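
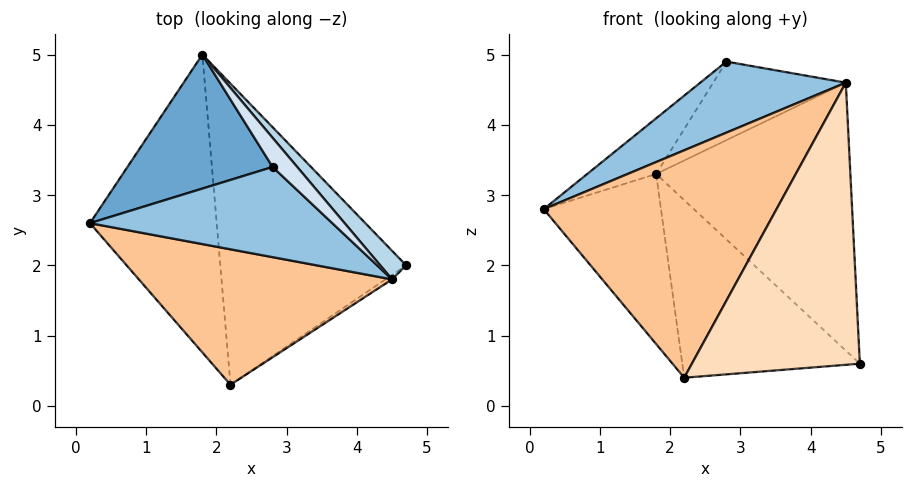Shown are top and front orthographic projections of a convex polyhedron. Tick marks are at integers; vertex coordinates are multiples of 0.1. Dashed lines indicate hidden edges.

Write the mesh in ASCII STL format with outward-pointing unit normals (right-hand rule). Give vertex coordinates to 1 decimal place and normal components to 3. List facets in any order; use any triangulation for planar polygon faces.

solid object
 facet normal -0.654 0.290 0.699
  outer loop
   vertex 2.8 3.4 4.9
   vertex 1.8 5.0 3.3
   vertex 0.2 2.6 2.8
  endloop
 endfacet
 facet normal -0.406 -0.566 0.718
  outer loop
   vertex 4.5 1.8 4.6
   vertex 2.8 3.4 4.9
   vertex 0.2 2.6 2.8
  endloop
 endfacet
 facet normal 0.748 0.660 0.070
  outer loop
   vertex 4.5 1.8 4.6
   vertex 4.7 2.0 0.6
   vertex 1.8 5.0 3.3
  endloop
 endfacet
 facet normal 0.686 0.682 0.253
  outer loop
   vertex 4.5 1.8 4.6
   vertex 1.8 5.0 3.3
   vertex 2.8 3.4 4.9
  endloop
 endfacet
 facet normal -0.427 0.448 -0.785
  outer loop
   vertex 2.2 0.3 0.4
   vertex 0.2 2.6 2.8
   vertex 1.8 5.0 3.3
  endloop
 endfacet
 facet normal -0.267 0.490 -0.830
  outer loop
   vertex 2.2 0.3 0.4
   vertex 1.8 5.0 3.3
   vertex 4.7 2.0 0.6
  endloop
 endfacet
 facet normal -0.350 -0.805 0.479
  outer loop
   vertex 2.2 0.3 0.4
   vertex 4.5 1.8 4.6
   vertex 0.2 2.6 2.8
  endloop
 endfacet
 facet normal 0.563 -0.826 -0.013
  outer loop
   vertex 2.2 0.3 0.4
   vertex 4.7 2.0 0.6
   vertex 4.5 1.8 4.6
  endloop
 endfacet
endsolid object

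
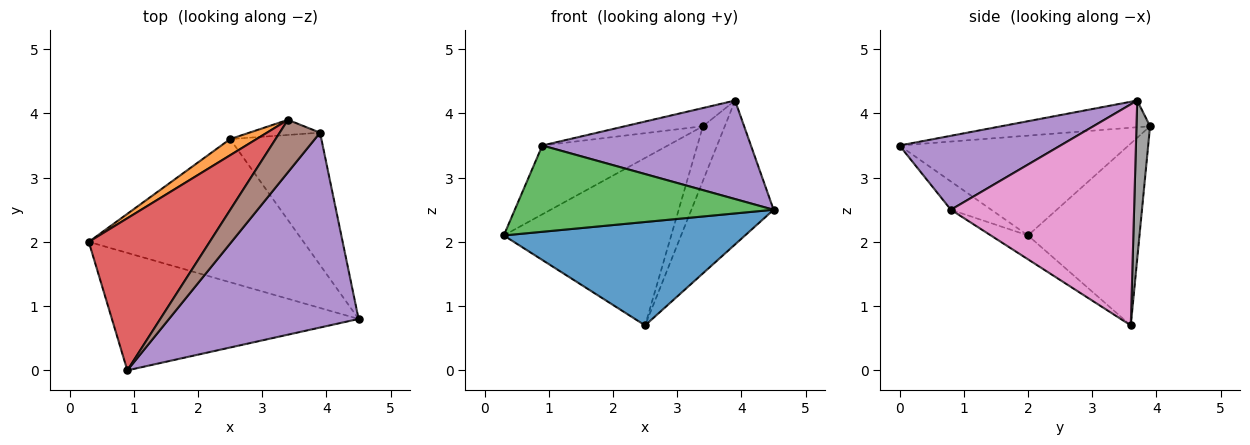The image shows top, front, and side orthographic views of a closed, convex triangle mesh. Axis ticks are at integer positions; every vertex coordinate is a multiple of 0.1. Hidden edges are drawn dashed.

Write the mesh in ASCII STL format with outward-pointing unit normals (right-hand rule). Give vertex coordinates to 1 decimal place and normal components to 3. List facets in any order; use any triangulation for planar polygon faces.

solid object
 facet normal -0.090 -0.583 -0.807
  outer loop
   vertex 2.5 3.6 0.7
   vertex 4.5 0.8 2.5
   vertex 0.3 2.0 2.1
  endloop
 endfacet
 facet normal -0.552 0.830 0.080
  outer loop
   vertex 2.5 3.6 0.7
   vertex 0.3 2.0 2.1
   vertex 3.4 3.9 3.8
  endloop
 endfacet
 facet normal -0.092 -0.589 -0.803
  outer loop
   vertex 0.9 0.0 3.5
   vertex 0.3 2.0 2.1
   vertex 4.5 0.8 2.5
  endloop
 endfacet
 facet normal -0.601 0.329 0.728
  outer loop
   vertex 0.9 0.0 3.5
   vertex 3.4 3.9 3.8
   vertex 0.3 2.0 2.1
  endloop
 endfacet
 facet normal 0.329 -0.426 0.843
  outer loop
   vertex 3.9 3.7 4.2
   vertex 0.9 0.0 3.5
   vertex 4.5 0.8 2.5
  endloop
 endfacet
 facet normal -0.530 0.278 0.801
  outer loop
   vertex 3.9 3.7 4.2
   vertex 3.4 3.9 3.8
   vertex 0.9 0.0 3.5
  endloop
 endfacet
 facet normal 0.854 0.383 -0.352
  outer loop
   vertex 3.9 3.7 4.2
   vertex 4.5 0.8 2.5
   vertex 2.5 3.6 0.7
  endloop
 endfacet
 facet normal 0.514 0.827 -0.229
  outer loop
   vertex 3.9 3.7 4.2
   vertex 2.5 3.6 0.7
   vertex 3.4 3.9 3.8
  endloop
 endfacet
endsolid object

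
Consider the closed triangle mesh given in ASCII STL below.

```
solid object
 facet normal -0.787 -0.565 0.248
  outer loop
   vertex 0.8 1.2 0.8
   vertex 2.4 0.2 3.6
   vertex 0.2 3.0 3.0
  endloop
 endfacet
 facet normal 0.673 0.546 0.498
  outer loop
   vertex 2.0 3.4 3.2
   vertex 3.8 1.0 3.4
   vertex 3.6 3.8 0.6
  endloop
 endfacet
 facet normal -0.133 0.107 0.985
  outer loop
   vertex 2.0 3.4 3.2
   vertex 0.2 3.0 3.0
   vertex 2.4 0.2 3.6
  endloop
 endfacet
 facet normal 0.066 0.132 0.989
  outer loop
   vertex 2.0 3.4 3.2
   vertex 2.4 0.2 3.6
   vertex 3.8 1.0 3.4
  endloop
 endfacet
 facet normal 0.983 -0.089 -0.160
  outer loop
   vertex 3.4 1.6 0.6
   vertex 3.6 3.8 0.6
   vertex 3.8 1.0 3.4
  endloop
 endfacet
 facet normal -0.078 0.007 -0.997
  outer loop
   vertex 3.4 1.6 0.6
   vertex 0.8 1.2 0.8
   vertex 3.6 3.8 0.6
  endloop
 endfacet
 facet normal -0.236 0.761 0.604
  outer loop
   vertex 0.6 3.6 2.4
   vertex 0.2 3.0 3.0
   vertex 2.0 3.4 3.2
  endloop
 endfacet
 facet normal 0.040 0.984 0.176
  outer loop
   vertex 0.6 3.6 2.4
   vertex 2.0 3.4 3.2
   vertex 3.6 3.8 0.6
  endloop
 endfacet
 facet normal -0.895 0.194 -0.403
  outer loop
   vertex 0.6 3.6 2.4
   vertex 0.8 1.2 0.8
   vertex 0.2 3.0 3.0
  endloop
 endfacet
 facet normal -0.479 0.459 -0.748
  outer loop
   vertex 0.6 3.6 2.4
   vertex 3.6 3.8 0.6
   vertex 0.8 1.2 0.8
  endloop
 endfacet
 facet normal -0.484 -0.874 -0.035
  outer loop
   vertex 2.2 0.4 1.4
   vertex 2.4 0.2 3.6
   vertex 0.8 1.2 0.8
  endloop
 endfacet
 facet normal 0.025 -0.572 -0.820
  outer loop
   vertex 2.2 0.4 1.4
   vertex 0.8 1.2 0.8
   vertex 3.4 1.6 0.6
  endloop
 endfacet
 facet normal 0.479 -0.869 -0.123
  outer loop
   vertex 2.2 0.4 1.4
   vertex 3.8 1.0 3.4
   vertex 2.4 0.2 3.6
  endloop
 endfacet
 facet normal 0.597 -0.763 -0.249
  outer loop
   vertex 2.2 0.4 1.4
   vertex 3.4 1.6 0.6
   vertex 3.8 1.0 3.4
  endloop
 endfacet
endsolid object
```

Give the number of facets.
14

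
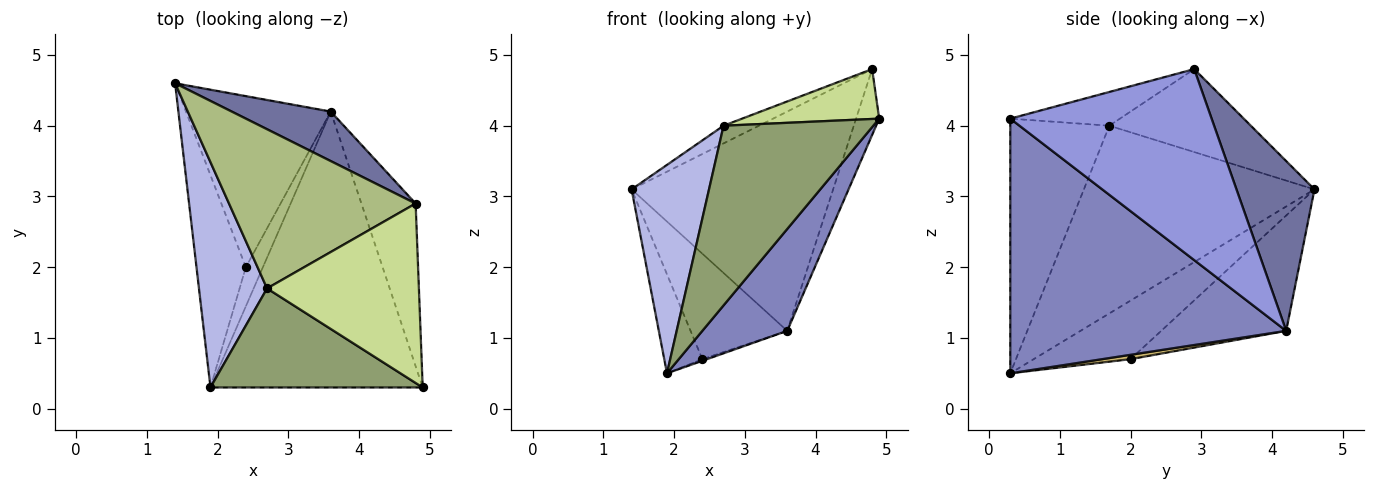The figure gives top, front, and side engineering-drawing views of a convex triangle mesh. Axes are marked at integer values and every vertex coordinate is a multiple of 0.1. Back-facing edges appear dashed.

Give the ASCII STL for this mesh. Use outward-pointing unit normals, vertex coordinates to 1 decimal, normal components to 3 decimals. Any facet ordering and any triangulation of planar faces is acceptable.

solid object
 facet normal 0.353 0.913 0.206
  outer loop
   vertex 3.6 4.2 1.1
   vertex 1.4 4.6 3.1
   vertex 4.8 2.9 4.8
  endloop
 endfacet
 facet normal 0.748 -0.230 -0.623
  outer loop
   vertex 3.6 4.2 1.1
   vertex 4.9 0.3 4.1
   vertex 1.9 0.3 0.5
  endloop
 endfacet
 facet normal 0.956 0.110 -0.271
  outer loop
   vertex 3.6 4.2 1.1
   vertex 4.8 2.9 4.8
   vertex 4.9 0.3 4.1
  endloop
 endfacet
 facet normal -0.896 -0.301 0.325
  outer loop
   vertex 2.7 1.7 4.0
   vertex 1.4 4.6 3.1
   vertex 1.9 0.3 0.5
  endloop
 endfacet
 facet normal -0.501 -0.758 0.418
  outer loop
   vertex 2.7 1.7 4.0
   vertex 1.9 0.3 0.5
   vertex 4.9 0.3 4.1
  endloop
 endfacet
 facet normal -0.404 0.101 0.909
  outer loop
   vertex 2.7 1.7 4.0
   vertex 4.8 2.9 4.8
   vertex 1.4 4.6 3.1
  endloop
 endfacet
 facet normal -0.209 -0.262 0.942
  outer loop
   vertex 2.7 1.7 4.0
   vertex 4.9 0.3 4.1
   vertex 4.8 2.9 4.8
  endloop
 endfacet
 facet normal -0.732 0.288 -0.617
  outer loop
   vertex 2.4 2.0 0.7
   vertex 1.9 0.3 0.5
   vertex 1.4 4.6 3.1
  endloop
 endfacet
 facet normal -0.561 0.434 -0.704
  outer loop
   vertex 2.4 2.0 0.7
   vertex 1.4 4.6 3.1
   vertex 3.6 4.2 1.1
  endloop
 endfacet
 facet normal 0.247 0.041 -0.968
  outer loop
   vertex 2.4 2.0 0.7
   vertex 3.6 4.2 1.1
   vertex 1.9 0.3 0.5
  endloop
 endfacet
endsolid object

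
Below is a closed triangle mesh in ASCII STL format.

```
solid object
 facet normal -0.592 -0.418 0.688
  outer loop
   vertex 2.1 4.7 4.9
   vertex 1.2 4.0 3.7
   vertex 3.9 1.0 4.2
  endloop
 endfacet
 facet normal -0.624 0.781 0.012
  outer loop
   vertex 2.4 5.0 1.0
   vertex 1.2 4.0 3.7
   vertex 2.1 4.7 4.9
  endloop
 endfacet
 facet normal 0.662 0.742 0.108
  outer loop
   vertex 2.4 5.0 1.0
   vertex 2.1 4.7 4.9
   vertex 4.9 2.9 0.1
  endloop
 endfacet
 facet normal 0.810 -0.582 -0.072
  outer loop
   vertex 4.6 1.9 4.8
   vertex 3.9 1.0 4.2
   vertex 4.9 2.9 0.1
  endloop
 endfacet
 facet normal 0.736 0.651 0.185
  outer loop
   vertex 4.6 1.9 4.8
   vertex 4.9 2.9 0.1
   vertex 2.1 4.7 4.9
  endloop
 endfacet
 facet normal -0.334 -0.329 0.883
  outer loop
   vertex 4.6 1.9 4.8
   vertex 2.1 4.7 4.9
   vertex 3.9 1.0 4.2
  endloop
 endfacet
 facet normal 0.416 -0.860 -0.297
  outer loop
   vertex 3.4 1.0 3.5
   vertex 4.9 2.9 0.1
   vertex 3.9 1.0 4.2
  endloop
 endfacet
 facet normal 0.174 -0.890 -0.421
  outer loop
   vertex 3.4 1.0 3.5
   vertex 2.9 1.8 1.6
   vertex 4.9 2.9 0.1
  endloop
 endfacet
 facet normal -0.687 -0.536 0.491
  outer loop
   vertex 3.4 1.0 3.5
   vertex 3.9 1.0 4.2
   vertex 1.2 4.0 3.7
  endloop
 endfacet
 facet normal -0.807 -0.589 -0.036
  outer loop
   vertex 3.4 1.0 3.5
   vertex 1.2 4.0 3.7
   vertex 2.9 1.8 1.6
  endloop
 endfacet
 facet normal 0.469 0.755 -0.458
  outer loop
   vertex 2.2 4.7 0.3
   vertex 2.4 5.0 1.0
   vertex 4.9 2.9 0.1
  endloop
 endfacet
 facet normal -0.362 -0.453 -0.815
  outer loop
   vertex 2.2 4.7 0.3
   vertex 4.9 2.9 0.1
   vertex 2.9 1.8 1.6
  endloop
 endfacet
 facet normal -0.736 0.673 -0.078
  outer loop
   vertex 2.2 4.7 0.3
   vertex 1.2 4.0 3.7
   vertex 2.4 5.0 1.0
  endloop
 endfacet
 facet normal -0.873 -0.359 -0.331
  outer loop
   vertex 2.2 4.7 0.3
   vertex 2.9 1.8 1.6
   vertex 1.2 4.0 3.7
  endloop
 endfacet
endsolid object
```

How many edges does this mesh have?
21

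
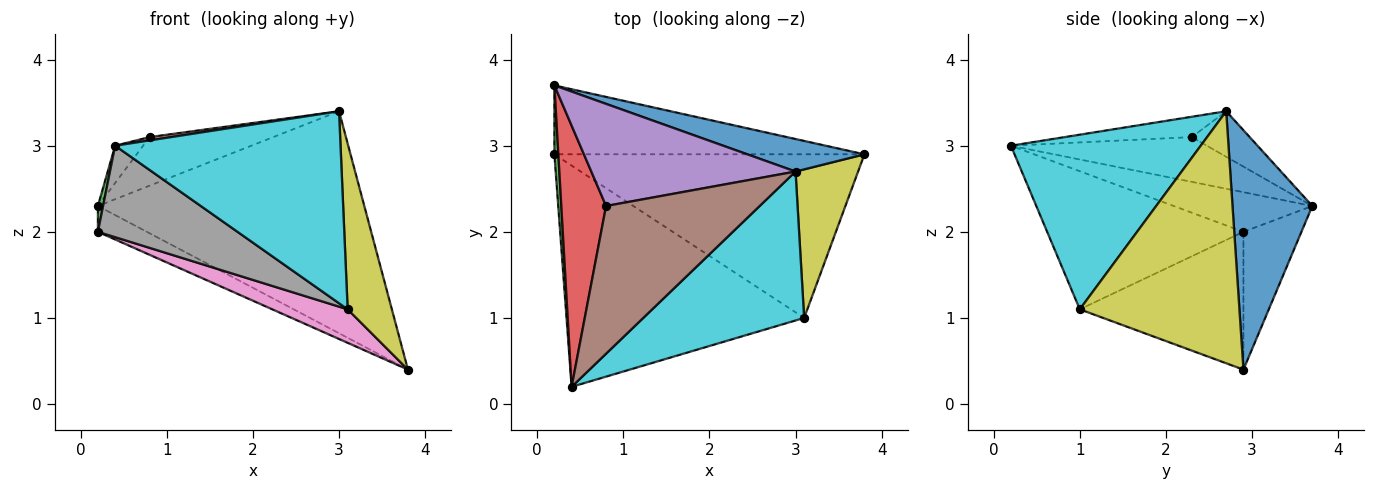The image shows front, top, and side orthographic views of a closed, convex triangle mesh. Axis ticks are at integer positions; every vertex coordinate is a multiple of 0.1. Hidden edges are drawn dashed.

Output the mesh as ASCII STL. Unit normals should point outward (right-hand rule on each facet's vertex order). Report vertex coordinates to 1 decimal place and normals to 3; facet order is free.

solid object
 facet normal 0.284 0.949 0.139
  outer loop
   vertex 3.0 2.7 3.4
   vertex 3.8 2.9 0.4
   vertex 0.2 3.7 2.3
  endloop
 endfacet
 facet normal -0.384 0.324 -0.864
  outer loop
   vertex 0.2 2.9 2.0
   vertex 0.2 3.7 2.3
   vertex 3.8 2.9 0.4
  endloop
 endfacet
 facet normal -0.994 -0.037 0.099
  outer loop
   vertex 0.2 2.9 2.0
   vertex 0.4 0.2 3.0
   vertex 0.2 3.7 2.3
  endloop
 endfacet
 facet normal -0.704 0.101 0.704
  outer loop
   vertex 0.8 2.3 3.1
   vertex 0.2 3.7 2.3
   vertex 0.4 0.2 3.0
  endloop
 endfacet
 facet normal -0.197 0.421 0.885
  outer loop
   vertex 0.8 2.3 3.1
   vertex 3.0 2.7 3.4
   vertex 0.2 3.7 2.3
  endloop
 endfacet
 facet normal -0.131 -0.022 0.991
  outer loop
   vertex 0.8 2.3 3.1
   vertex 0.4 0.2 3.0
   vertex 3.0 2.7 3.4
  endloop
 endfacet
 facet normal -0.399 -0.184 -0.898
  outer loop
   vertex 3.1 1.0 1.1
   vertex 0.2 2.9 2.0
   vertex 3.8 2.9 0.4
  endloop
 endfacet
 facet normal -0.473 -0.337 -0.814
  outer loop
   vertex 3.1 1.0 1.1
   vertex 0.4 0.2 3.0
   vertex 0.2 2.9 2.0
  endloop
 endfacet
 facet normal 0.937 -0.260 0.233
  outer loop
   vertex 3.1 1.0 1.1
   vertex 3.8 2.9 0.4
   vertex 3.0 2.7 3.4
  endloop
 endfacet
 facet normal 0.554 -0.658 0.510
  outer loop
   vertex 3.1 1.0 1.1
   vertex 3.0 2.7 3.4
   vertex 0.4 0.2 3.0
  endloop
 endfacet
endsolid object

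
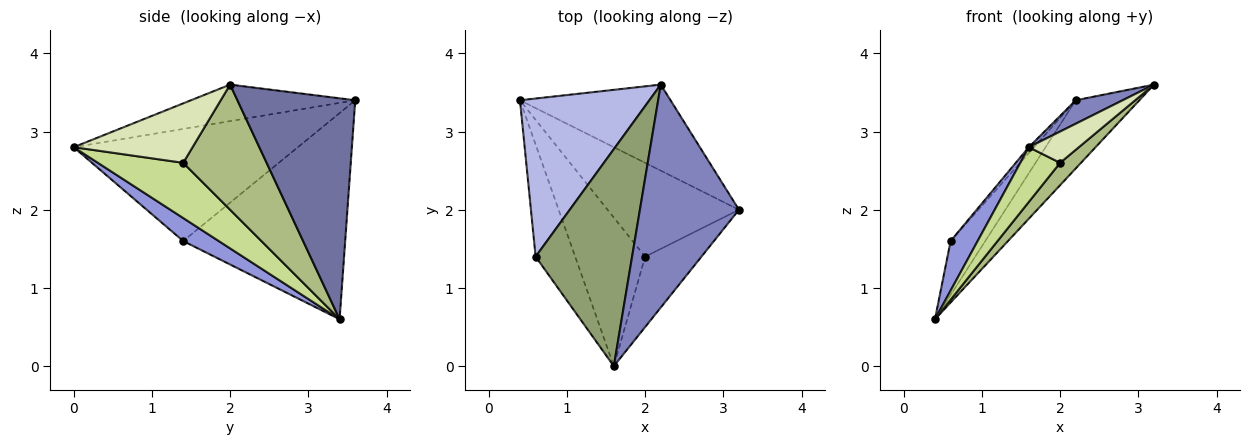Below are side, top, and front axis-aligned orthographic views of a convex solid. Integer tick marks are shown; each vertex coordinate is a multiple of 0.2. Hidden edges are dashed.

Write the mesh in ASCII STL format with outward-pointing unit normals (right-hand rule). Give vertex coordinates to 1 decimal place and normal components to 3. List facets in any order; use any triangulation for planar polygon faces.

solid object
 facet normal 0.755 0.407 -0.514
  outer loop
   vertex 2.2 3.6 3.4
   vertex 3.2 2.0 3.6
   vertex 0.4 3.4 0.6
  endloop
 endfacet
 facet normal -0.344 -0.098 0.934
  outer loop
   vertex 2.2 3.6 3.4
   vertex 1.6 0.0 2.8
   vertex 3.2 2.0 3.6
  endloop
 endfacet
 facet normal 0.470 -0.357 -0.808
  outer loop
   vertex 0.6 1.4 1.6
   vertex 0.4 3.4 0.6
   vertex 1.6 0.0 2.8
  endloop
 endfacet
 facet normal -0.833 0.178 0.523
  outer loop
   vertex 0.6 1.4 1.6
   vertex 2.2 3.6 3.4
   vertex 0.4 3.4 0.6
  endloop
 endfacet
 facet normal -0.758 0.018 0.652
  outer loop
   vertex 0.6 1.4 1.6
   vertex 1.6 0.0 2.8
   vertex 2.2 3.6 3.4
  endloop
 endfacet
 facet normal 0.680 -0.170 -0.714
  outer loop
   vertex 2.0 1.4 2.6
   vertex 0.4 3.4 0.6
   vertex 3.2 2.0 3.6
  endloop
 endfacet
 facet normal 0.595 -0.278 -0.754
  outer loop
   vertex 2.0 1.4 2.6
   vertex 1.6 0.0 2.8
   vertex 0.4 3.4 0.6
  endloop
 endfacet
 facet normal 0.694 -0.292 -0.658
  outer loop
   vertex 2.0 1.4 2.6
   vertex 3.2 2.0 3.6
   vertex 1.6 0.0 2.8
  endloop
 endfacet
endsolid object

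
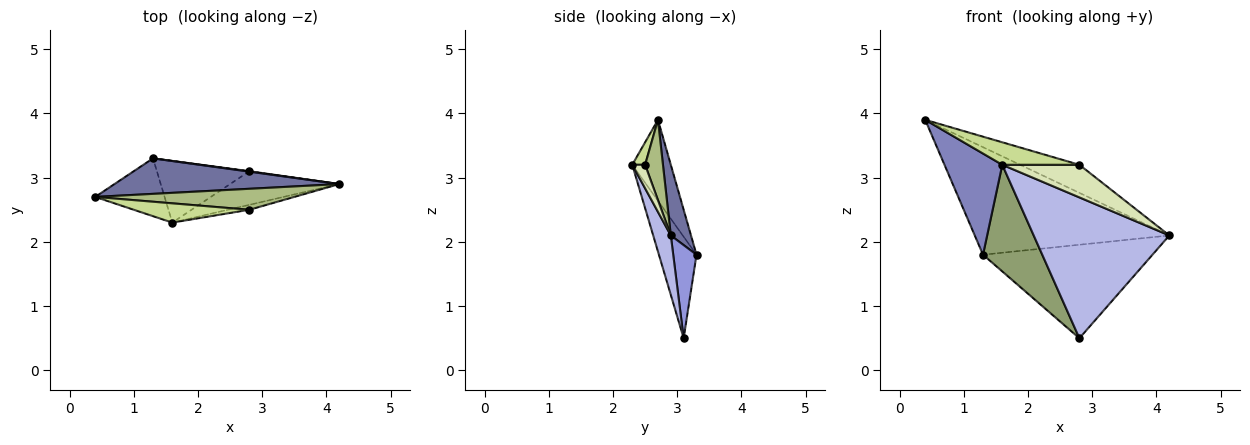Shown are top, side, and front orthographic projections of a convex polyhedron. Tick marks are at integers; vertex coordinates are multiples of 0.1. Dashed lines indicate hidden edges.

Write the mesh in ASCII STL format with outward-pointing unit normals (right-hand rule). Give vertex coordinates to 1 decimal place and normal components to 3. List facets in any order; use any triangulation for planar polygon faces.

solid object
 facet normal 0.098 0.945 0.312
  outer loop
   vertex 1.3 3.3 1.8
   vertex 0.4 2.7 3.9
   vertex 4.2 2.9 2.1
  endloop
 endfacet
 facet normal -0.501 -0.751 -0.429
  outer loop
   vertex 1.6 2.3 3.2
   vertex 0.4 2.7 3.9
   vertex 1.3 3.3 1.8
  endloop
 endfacet
 facet normal 0.136 0.991 0.005
  outer loop
   vertex 2.8 3.1 0.5
   vertex 1.3 3.3 1.8
   vertex 4.2 2.9 2.1
  endloop
 endfacet
 facet normal 0.125 -0.965 -0.230
  outer loop
   vertex 2.8 3.1 0.5
   vertex 4.2 2.9 2.1
   vertex 1.6 2.3 3.2
  endloop
 endfacet
 facet normal -0.481 -0.759 -0.439
  outer loop
   vertex 2.8 3.1 0.5
   vertex 1.6 2.3 3.2
   vertex 1.3 3.3 1.8
  endloop
 endfacet
 facet normal 0.235 0.779 0.582
  outer loop
   vertex 2.8 2.5 3.2
   vertex 4.2 2.9 2.1
   vertex 0.4 2.7 3.9
  endloop
 endfacet
 facet normal 0.126 -0.753 0.646
  outer loop
   vertex 2.8 2.5 3.2
   vertex 0.4 2.7 3.9
   vertex 1.6 2.3 3.2
  endloop
 endfacet
 facet normal 0.163 -0.976 -0.148
  outer loop
   vertex 2.8 2.5 3.2
   vertex 1.6 2.3 3.2
   vertex 4.2 2.9 2.1
  endloop
 endfacet
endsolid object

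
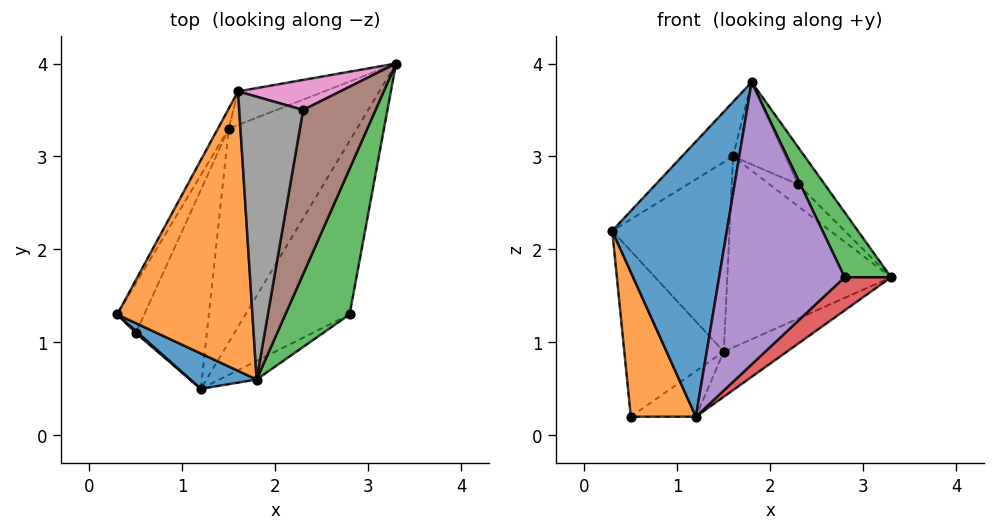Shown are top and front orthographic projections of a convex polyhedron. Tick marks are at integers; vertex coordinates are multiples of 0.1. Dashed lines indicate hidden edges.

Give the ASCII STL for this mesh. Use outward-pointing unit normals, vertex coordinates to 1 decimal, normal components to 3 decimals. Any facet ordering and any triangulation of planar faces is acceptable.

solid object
 facet normal -0.514 -0.851 0.109
  outer loop
   vertex 1.2 0.5 0.2
   vertex 1.8 0.6 3.8
   vertex 0.3 1.3 2.2
  endloop
 endfacet
 facet normal -0.692 0.138 0.709
  outer loop
   vertex 1.6 3.7 3.0
   vertex 0.3 1.3 2.2
   vertex 1.8 0.6 3.8
  endloop
 endfacet
 facet normal 0.911 -0.169 0.377
  outer loop
   vertex 2.8 1.3 1.7
   vertex 3.3 4.0 1.7
   vertex 1.8 0.6 3.8
  endloop
 endfacet
 facet normal 0.712 -0.132 -0.689
  outer loop
   vertex 2.8 1.3 1.7
   vertex 1.2 0.5 0.2
   vertex 3.3 4.0 1.7
  endloop
 endfacet
 facet normal 0.489 -0.870 -0.057
  outer loop
   vertex 2.8 1.3 1.7
   vertex 1.8 0.6 3.8
   vertex 1.2 0.5 0.2
  endloop
 endfacet
 facet normal 0.654 0.167 0.738
  outer loop
   vertex 2.3 3.5 2.7
   vertex 1.8 0.6 3.8
   vertex 3.3 4.0 1.7
  endloop
 endfacet
 facet normal 0.458 0.523 0.719
  outer loop
   vertex 2.3 3.5 2.7
   vertex 3.3 4.0 1.7
   vertex 1.6 3.7 3.0
  endloop
 endfacet
 facet normal 0.441 0.251 0.862
  outer loop
   vertex 2.3 3.5 2.7
   vertex 1.6 3.7 3.0
   vertex 1.8 0.6 3.8
  endloop
 endfacet
 facet normal 0.334 0.195 -0.922
  outer loop
   vertex 1.5 3.3 0.9
   vertex 3.3 4.0 1.7
   vertex 1.2 0.5 0.2
  endloop
 endfacet
 facet normal -0.293 0.942 -0.165
  outer loop
   vertex 1.5 3.3 0.9
   vertex 1.6 3.7 3.0
   vertex 3.3 4.0 1.7
  endloop
 endfacet
 facet normal -0.871 0.489 -0.052
  outer loop
   vertex 1.5 3.3 0.9
   vertex 0.3 1.3 2.2
   vertex 1.6 3.7 3.0
  endloop
 endfacet
 facet normal -0.651 -0.759 0.011
  outer loop
   vertex 0.5 1.1 0.2
   vertex 1.2 0.5 0.2
   vertex 0.3 1.3 2.2
  endloop
 endfacet
 facet normal -0.886 0.445 -0.133
  outer loop
   vertex 0.5 1.1 0.2
   vertex 0.3 1.3 2.2
   vertex 1.5 3.3 0.9
  endloop
 endfacet
 facet normal 0.188 0.219 -0.957
  outer loop
   vertex 0.5 1.1 0.2
   vertex 1.5 3.3 0.9
   vertex 1.2 0.5 0.2
  endloop
 endfacet
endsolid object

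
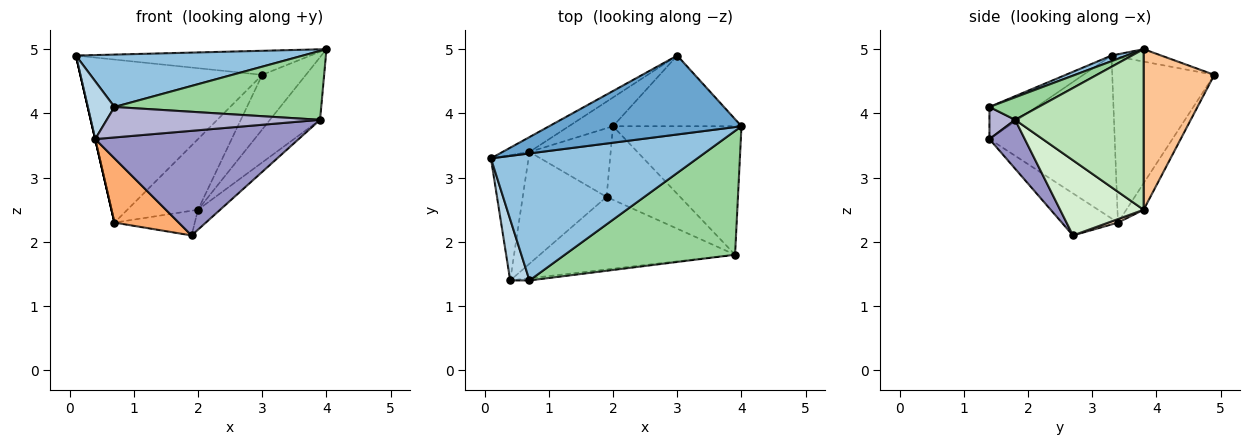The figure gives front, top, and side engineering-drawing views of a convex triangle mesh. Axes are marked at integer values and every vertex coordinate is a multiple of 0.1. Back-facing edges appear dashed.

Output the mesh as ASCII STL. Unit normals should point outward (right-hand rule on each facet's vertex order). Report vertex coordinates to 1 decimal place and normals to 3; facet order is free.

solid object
 facet normal -0.062 0.291 0.955
  outer loop
   vertex 3.0 4.9 4.6
   vertex 0.1 3.3 4.9
   vertex 4.0 3.8 5.0
  endloop
 endfacet
 facet normal 0.025 -0.381 0.924
  outer loop
   vertex 0.7 1.4 4.1
   vertex 4.0 3.8 5.0
   vertex 0.1 3.3 4.9
  endloop
 endfacet
 facet normal -0.771 -0.438 0.462
  outer loop
   vertex 0.7 1.4 4.1
   vertex 0.1 3.3 4.9
   vertex 0.4 1.4 3.6
  endloop
 endfacet
 facet normal -0.488 0.869 -0.079
  outer loop
   vertex 0.7 3.4 2.3
   vertex 0.1 3.3 4.9
   vertex 3.0 4.9 4.6
  endloop
 endfacet
 facet normal -0.974 0.000 -0.225
  outer loop
   vertex 0.7 3.4 2.3
   vertex 0.4 1.4 3.6
   vertex 0.1 3.3 4.9
  endloop
 endfacet
 facet normal -0.399 -0.457 -0.795
  outer loop
   vertex 0.7 3.4 2.3
   vertex 1.9 2.7 2.1
   vertex 0.4 1.4 3.6
  endloop
 endfacet
 facet normal 0.703 0.435 -0.563
  outer loop
   vertex 2.0 3.8 2.5
   vertex 3.0 4.9 4.6
   vertex 4.0 3.8 5.0
  endloop
 endfacet
 facet normal 0.041 0.338 -0.940
  outer loop
   vertex 2.0 3.8 2.5
   vertex 1.9 2.7 2.1
   vertex 0.7 3.4 2.3
  endloop
 endfacet
 facet normal -0.221 0.903 -0.368
  outer loop
   vertex 2.0 3.8 2.5
   vertex 0.7 3.4 2.3
   vertex 3.0 4.9 4.6
  endloop
 endfacet
 facet normal 0.115 -0.483 0.868
  outer loop
   vertex 3.9 1.8 3.9
   vertex 4.0 3.8 5.0
   vertex 0.7 1.4 4.1
  endloop
 endfacet
 facet normal 0.747 0.291 -0.598
  outer loop
   vertex 3.9 1.8 3.9
   vertex 2.0 3.8 2.5
   vertex 4.0 3.8 5.0
  endloop
 endfacet
 facet normal 0.702 0.186 -0.687
  outer loop
   vertex 3.9 1.8 3.9
   vertex 1.9 2.7 2.1
   vertex 2.0 3.8 2.5
  endloop
 endfacet
 facet normal 0.141 -0.814 -0.564
  outer loop
   vertex 3.9 1.8 3.9
   vertex 0.4 1.4 3.6
   vertex 1.9 2.7 2.1
  endloop
 endfacet
 facet normal 0.119 -0.990 -0.072
  outer loop
   vertex 3.9 1.8 3.9
   vertex 0.7 1.4 4.1
   vertex 0.4 1.4 3.6
  endloop
 endfacet
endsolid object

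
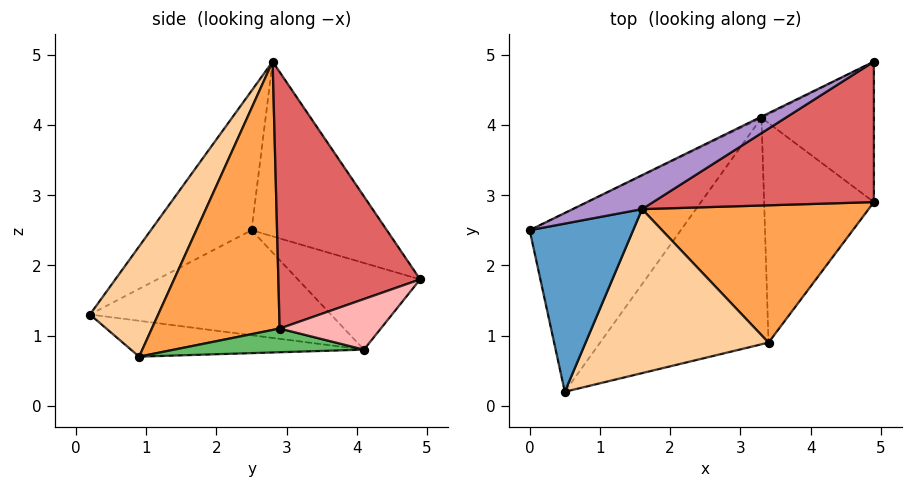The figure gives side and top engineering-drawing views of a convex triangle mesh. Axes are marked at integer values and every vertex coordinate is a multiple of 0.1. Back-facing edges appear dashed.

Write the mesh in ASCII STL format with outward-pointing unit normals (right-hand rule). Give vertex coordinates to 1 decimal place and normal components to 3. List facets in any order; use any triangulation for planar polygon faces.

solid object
 facet normal -0.722 -0.437 0.536
  outer loop
   vertex 1.6 2.8 4.9
   vertex 0.0 2.5 2.5
   vertex 0.5 0.2 1.3
  endloop
 endfacet
 facet normal -0.546 0.291 -0.786
  outer loop
   vertex 3.3 4.1 0.8
   vertex 0.5 0.2 1.3
   vertex 0.0 2.5 2.5
  endloop
 endfacet
 facet normal 0.625 -0.575 0.528
  outer loop
   vertex 3.4 0.9 0.7
   vertex 4.9 2.9 1.1
   vertex 1.6 2.8 4.9
  endloop
 endfacet
 facet normal 0.299 -0.815 0.497
  outer loop
   vertex 3.4 0.9 0.7
   vertex 1.6 2.8 4.9
   vertex 0.5 0.2 1.3
  endloop
 endfacet
 facet normal 0.211 0.037 -0.977
  outer loop
   vertex 3.4 0.9 0.7
   vertex 3.3 4.1 0.8
   vertex 4.9 2.9 1.1
  endloop
 endfacet
 facet normal -0.208 0.024 -0.978
  outer loop
   vertex 3.4 0.9 0.7
   vertex 0.5 0.2 1.3
   vertex 3.3 4.1 0.8
  endloop
 endfacet
 facet normal 0.739 -0.223 0.636
  outer loop
   vertex 4.9 4.9 1.8
   vertex 1.6 2.8 4.9
   vertex 4.9 2.9 1.1
  endloop
 endfacet
 facet normal 0.391 0.304 -0.869
  outer loop
   vertex 4.9 4.9 1.8
   vertex 4.9 2.9 1.1
   vertex 3.3 4.1 0.8
  endloop
 endfacet
 facet normal -0.415 0.895 0.165
  outer loop
   vertex 4.9 4.9 1.8
   vertex 0.0 2.5 2.5
   vertex 1.6 2.8 4.9
  endloop
 endfacet
 facet normal -0.441 0.897 -0.012
  outer loop
   vertex 4.9 4.9 1.8
   vertex 3.3 4.1 0.8
   vertex 0.0 2.5 2.5
  endloop
 endfacet
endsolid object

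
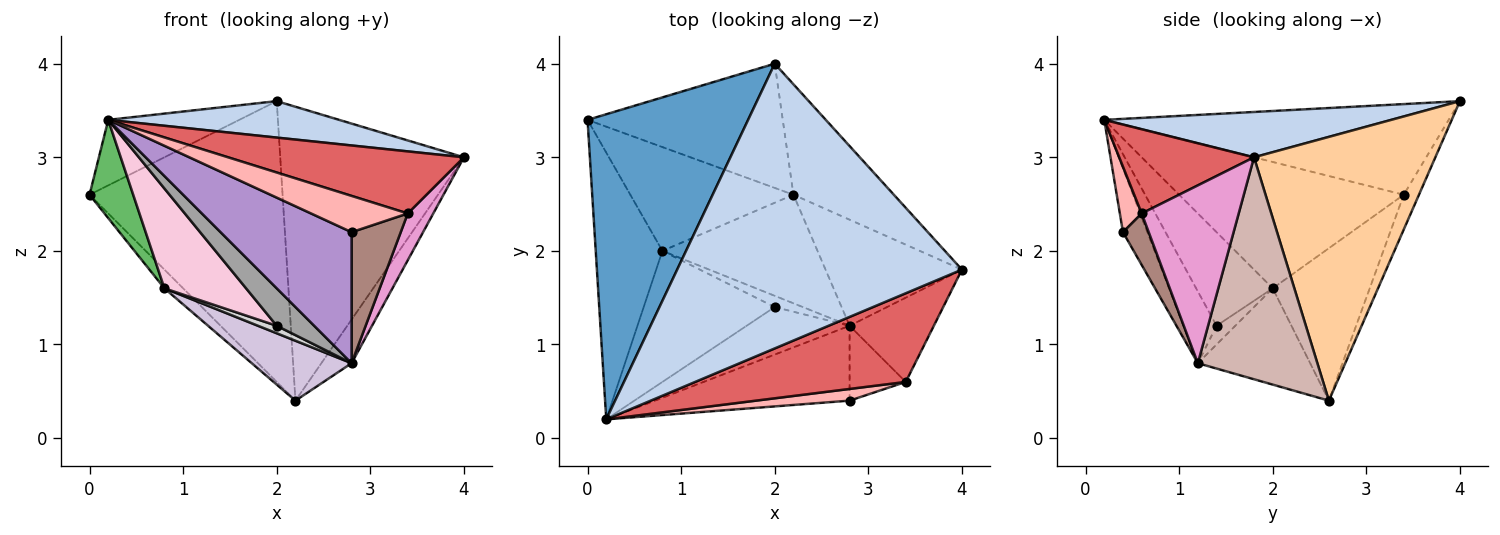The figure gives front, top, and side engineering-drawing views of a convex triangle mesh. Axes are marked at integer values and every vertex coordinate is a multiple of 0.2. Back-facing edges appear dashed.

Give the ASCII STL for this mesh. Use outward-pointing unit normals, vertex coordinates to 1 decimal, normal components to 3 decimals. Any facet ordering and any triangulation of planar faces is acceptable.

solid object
 facet normal -0.483 0.184 0.856
  outer loop
   vertex 2.0 4.0 3.6
   vertex 0.0 3.4 2.6
   vertex 0.2 0.2 3.4
  endloop
 endfacet
 facet normal 0.156 -0.125 0.980
  outer loop
   vertex 2.0 4.0 3.6
   vertex 0.2 0.2 3.4
   vertex 4.0 1.8 3.0
  endloop
 endfacet
 facet normal -0.072 0.912 -0.404
  outer loop
   vertex 2.0 4.0 3.6
   vertex 2.2 2.6 0.4
   vertex 0.0 3.4 2.6
  endloop
 endfacet
 facet normal 0.679 0.687 -0.258
  outer loop
   vertex 2.0 4.0 3.6
   vertex 4.0 1.8 3.0
   vertex 2.2 2.6 0.4
  endloop
 endfacet
 facet normal -0.872 -0.169 -0.460
  outer loop
   vertex 0.8 2.0 1.6
   vertex 0.2 0.2 3.4
   vertex 0.0 3.4 2.6
  endloop
 endfacet
 facet normal -0.677 0.131 -0.724
  outer loop
   vertex 0.8 2.0 1.6
   vertex 0.0 3.4 2.6
   vertex 2.2 2.6 0.4
  endloop
 endfacet
 facet normal 0.311 -0.545 0.778
  outer loop
   vertex 3.4 0.6 2.4
   vertex 4.0 1.8 3.0
   vertex 0.2 0.2 3.4
  endloop
 endfacet
 facet normal 0.210 -0.930 0.300
  outer loop
   vertex 3.4 0.6 2.4
   vertex 0.2 0.2 3.4
   vertex 2.8 0.4 2.2
  endloop
 endfacet
 facet normal -0.160 -0.857 -0.490
  outer loop
   vertex 2.8 1.2 0.8
   vertex 2.8 0.4 2.2
   vertex 0.2 0.2 3.4
  endloop
 endfacet
 facet normal -0.478 -0.424 -0.769
  outer loop
   vertex 2.8 1.2 0.8
   vertex 0.8 2.0 1.6
   vertex 2.2 2.6 0.4
  endloop
 endfacet
 facet normal 0.414 -0.790 -0.452
  outer loop
   vertex 2.8 1.2 0.8
   vertex 3.4 0.6 2.4
   vertex 2.8 0.4 2.2
  endloop
 endfacet
 facet normal 0.833 0.211 -0.512
  outer loop
   vertex 2.8 1.2 0.8
   vertex 2.2 2.6 0.4
   vertex 4.0 1.8 3.0
  endloop
 endfacet
 facet normal 0.879 -0.231 -0.416
  outer loop
   vertex 2.8 1.2 0.8
   vertex 4.0 1.8 3.0
   vertex 3.4 0.6 2.4
  endloop
 endfacet
 facet normal -0.494 -0.527 -0.692
  outer loop
   vertex 2.0 1.4 1.2
   vertex 0.2 0.2 3.4
   vertex 0.8 2.0 1.6
  endloop
 endfacet
 facet normal -0.480 -0.543 -0.689
  outer loop
   vertex 2.0 1.4 1.2
   vertex 2.8 1.2 0.8
   vertex 0.2 0.2 3.4
  endloop
 endfacet
 facet normal -0.485 -0.485 -0.728
  outer loop
   vertex 2.0 1.4 1.2
   vertex 0.8 2.0 1.6
   vertex 2.8 1.2 0.8
  endloop
 endfacet
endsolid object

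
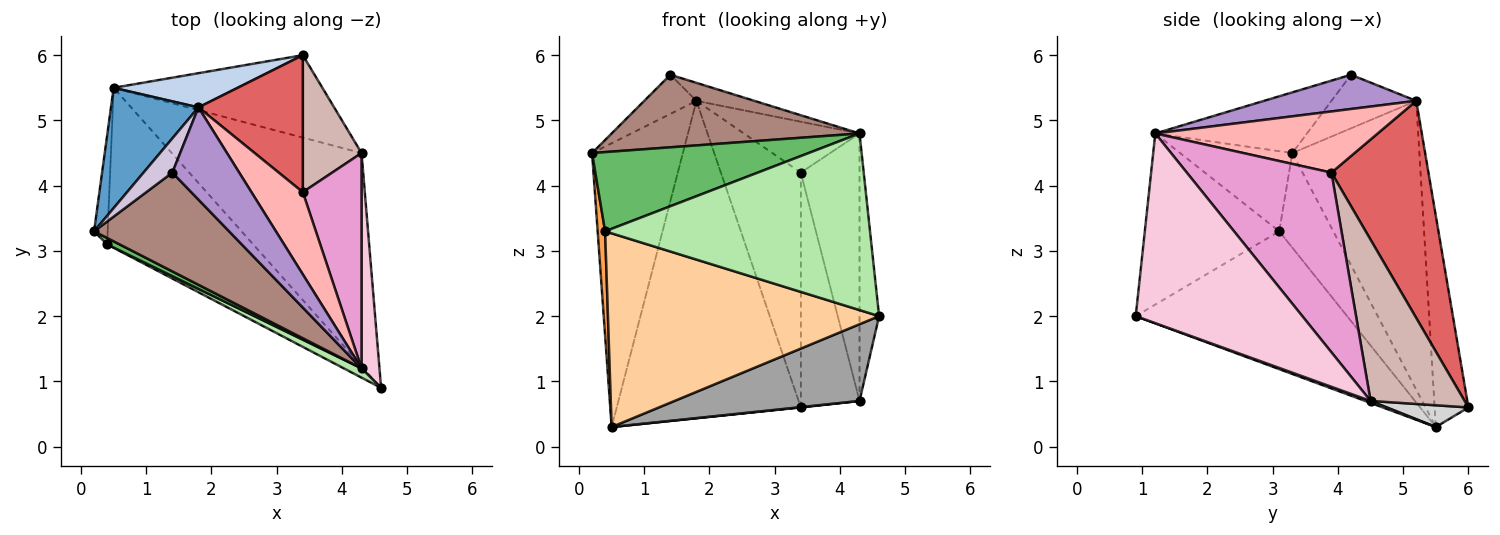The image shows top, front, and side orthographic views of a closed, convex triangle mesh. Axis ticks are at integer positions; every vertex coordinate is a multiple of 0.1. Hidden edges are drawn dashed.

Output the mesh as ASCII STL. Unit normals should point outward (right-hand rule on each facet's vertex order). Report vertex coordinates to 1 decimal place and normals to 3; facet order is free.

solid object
 facet normal -0.790 0.565 0.239
  outer loop
   vertex 1.8 5.2 5.3
   vertex 0.5 5.5 0.3
   vertex 0.2 3.3 4.5
  endloop
 endfacet
 facet normal -0.180 0.978 0.105
  outer loop
   vertex 1.8 5.2 5.3
   vertex 3.4 6.0 0.6
   vertex 0.5 5.5 0.3
  endloop
 endfacet
 facet normal -0.981 -0.135 -0.141
  outer loop
   vertex 0.4 3.1 3.3
   vertex 0.2 3.3 4.5
   vertex 0.5 5.5 0.3
  endloop
 endfacet
 facet normal -0.515 -0.661 -0.546
  outer loop
   vertex 0.4 3.1 3.3
   vertex 0.5 5.5 0.3
   vertex 4.6 0.9 2.0
  endloop
 endfacet
 facet normal -0.459 -0.886 0.071
  outer loop
   vertex 4.3 1.2 4.8
   vertex 0.2 3.3 4.5
   vertex 0.4 3.1 3.3
  endloop
 endfacet
 facet normal -0.452 -0.891 0.047
  outer loop
   vertex 4.3 1.2 4.8
   vertex 0.4 3.1 3.3
   vertex 4.6 0.9 2.0
  endloop
 endfacet
 facet normal 0.724 0.596 0.348
  outer loop
   vertex 3.4 3.9 4.2
   vertex 3.4 6.0 0.6
   vertex 1.8 5.2 5.3
  endloop
 endfacet
 facet normal 0.711 0.370 0.598
  outer loop
   vertex 3.4 3.9 4.2
   vertex 1.8 5.2 5.3
   vertex 4.3 1.2 4.8
  endloop
 endfacet
 facet normal 0.449 0.171 0.877
  outer loop
   vertex 1.4 4.2 5.7
   vertex 4.3 1.2 4.8
   vertex 1.8 5.2 5.3
  endloop
 endfacet
 facet normal -0.774 0.476 0.417
  outer loop
   vertex 1.4 4.2 5.7
   vertex 1.8 5.2 5.3
   vertex 0.2 3.3 4.5
  endloop
 endfacet
 facet normal -0.340 -0.557 0.758
  outer loop
   vertex 1.4 4.2 5.7
   vertex 0.2 3.3 4.5
   vertex 4.3 1.2 4.8
  endloop
 endfacet
 facet normal 0.810 0.506 0.295
  outer loop
   vertex 4.3 4.5 0.7
   vertex 3.4 6.0 0.6
   vertex 3.4 3.9 4.2
  endloop
 endfacet
 facet normal 0.887 0.360 0.290
  outer loop
   vertex 4.3 4.5 0.7
   vertex 3.4 3.9 4.2
   vertex 4.3 1.2 4.8
  endloop
 endfacet
 facet normal 0.989 0.116 0.093
  outer loop
   vertex 4.3 4.5 0.7
   vertex 4.3 1.2 4.8
   vertex 4.6 0.9 2.0
  endloop
 endfacet
 facet normal 0.010 -0.339 -0.941
  outer loop
   vertex 4.3 4.5 0.7
   vertex 4.6 0.9 2.0
   vertex 0.5 5.5 0.3
  endloop
 endfacet
 facet normal 0.104 -0.004 -0.995
  outer loop
   vertex 4.3 4.5 0.7
   vertex 0.5 5.5 0.3
   vertex 3.4 6.0 0.6
  endloop
 endfacet
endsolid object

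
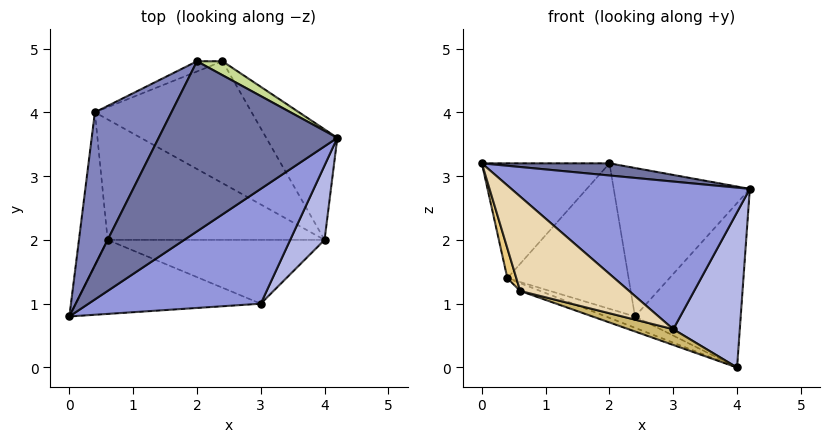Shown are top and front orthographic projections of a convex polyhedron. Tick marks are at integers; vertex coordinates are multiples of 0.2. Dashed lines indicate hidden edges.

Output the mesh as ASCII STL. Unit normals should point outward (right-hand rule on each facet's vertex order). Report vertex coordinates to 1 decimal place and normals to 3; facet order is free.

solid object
 facet normal 0.141 -0.071 0.987
  outer loop
   vertex 2.0 4.8 3.2
   vertex 0.0 0.8 3.2
   vertex 4.2 3.6 2.8
  endloop
 endfacet
 facet normal -0.768 0.384 0.512
  outer loop
   vertex 0.4 4.0 1.4
   vertex 0.0 0.8 3.2
   vertex 2.0 4.8 3.2
  endloop
 endfacet
 facet normal 0.505 -0.681 0.530
  outer loop
   vertex 3.0 1.0 0.6
   vertex 4.2 3.6 2.8
   vertex 0.0 0.8 3.2
  endloop
 endfacet
 facet normal 0.758 -0.588 0.282
  outer loop
   vertex 3.0 1.0 0.6
   vertex 4.0 2.0 0.0
   vertex 4.2 3.6 2.8
  endloop
 endfacet
 facet normal -0.387 0.920 -0.065
  outer loop
   vertex 2.4 4.8 0.8
   vertex 0.4 4.0 1.4
   vertex 2.0 4.8 3.2
  endloop
 endfacet
 facet normal -0.318 0.088 -0.944
  outer loop
   vertex 2.4 4.8 0.8
   vertex 4.0 2.0 0.0
   vertex 0.4 4.0 1.4
  endloop
 endfacet
 facet normal 0.489 0.869 0.081
  outer loop
   vertex 2.4 4.8 0.8
   vertex 2.0 4.8 3.2
   vertex 4.2 3.6 2.8
  endloop
 endfacet
 facet normal 0.761 0.538 -0.362
  outer loop
   vertex 2.4 4.8 0.8
   vertex 4.2 3.6 2.8
   vertex 4.0 2.0 0.0
  endloop
 endfacet
 facet normal -0.332 0.061 -0.941
  outer loop
   vertex 0.6 2.0 1.2
   vertex 0.4 4.0 1.4
   vertex 4.0 2.0 0.0
  endloop
 endfacet
 facet normal -0.324 -0.227 -0.918
  outer loop
   vertex 0.6 2.0 1.2
   vertex 4.0 2.0 0.0
   vertex 3.0 1.0 0.6
  endloop
 endfacet
 facet normal -0.945 -0.062 -0.321
  outer loop
   vertex 0.6 2.0 1.2
   vertex 0.0 0.8 3.2
   vertex 0.4 4.0 1.4
  endloop
 endfacet
 facet normal -0.434 -0.709 -0.556
  outer loop
   vertex 0.6 2.0 1.2
   vertex 3.0 1.0 0.6
   vertex 0.0 0.8 3.2
  endloop
 endfacet
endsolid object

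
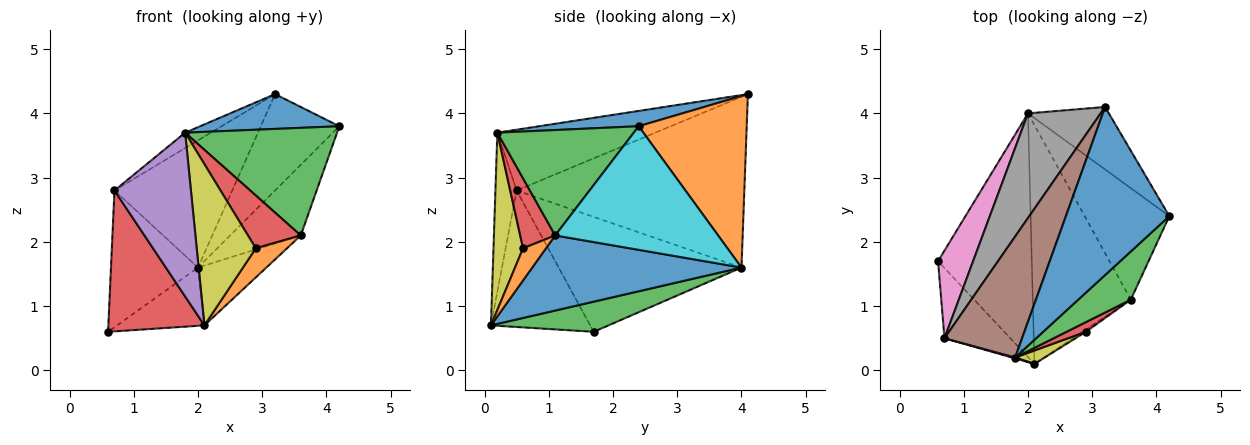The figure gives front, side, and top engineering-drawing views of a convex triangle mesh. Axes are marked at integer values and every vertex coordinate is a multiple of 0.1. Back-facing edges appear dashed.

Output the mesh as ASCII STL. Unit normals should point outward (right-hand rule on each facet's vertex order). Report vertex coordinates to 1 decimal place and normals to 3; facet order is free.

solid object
 facet normal 0.144 -0.201 0.969
  outer loop
   vertex 1.8 0.2 3.7
   vertex 4.2 2.4 3.8
   vertex 3.2 4.1 4.3
  endloop
 endfacet
 facet normal 0.756 0.549 -0.356
  outer loop
   vertex 2.0 4.0 1.6
   vertex 3.2 4.1 4.3
   vertex 4.2 2.4 3.8
  endloop
 endfacet
 facet normal 0.299 0.222 -0.928
  outer loop
   vertex 2.0 4.0 1.6
   vertex 2.1 0.1 0.7
   vertex 0.6 1.7 0.6
  endloop
 endfacet
 facet normal -0.679 -0.657 -0.328
  outer loop
   vertex 0.7 0.5 2.8
   vertex 0.6 1.7 0.6
   vertex 2.1 0.1 0.7
  endloop
 endfacet
 facet normal -0.267 -0.964 0.005
  outer loop
   vertex 0.7 0.5 2.8
   vertex 2.1 0.1 0.7
   vertex 1.8 0.2 3.7
  endloop
 endfacet
 facet normal -0.614 0.100 0.783
  outer loop
   vertex 0.7 0.5 2.8
   vertex 1.8 0.2 3.7
   vertex 3.2 4.1 4.3
  endloop
 endfacet
 facet normal -0.870 0.414 0.266
  outer loop
   vertex 0.7 0.5 2.8
   vertex 2.0 4.0 1.6
   vertex 0.6 1.7 0.6
  endloop
 endfacet
 facet normal -0.831 0.430 0.353
  outer loop
   vertex 0.7 0.5 2.8
   vertex 3.2 4.1 4.3
   vertex 2.0 4.0 1.6
  endloop
 endfacet
 facet normal 0.446 -0.892 0.074
  outer loop
   vertex 2.9 0.6 1.9
   vertex 1.8 0.2 3.7
   vertex 2.1 0.1 0.7
  endloop
 endfacet
 facet normal 0.777 0.337 -0.532
  outer loop
   vertex 3.6 1.1 2.1
   vertex 2.0 4.0 1.6
   vertex 4.2 2.4 3.8
  endloop
 endfacet
 facet normal 0.597 0.195 -0.778
  outer loop
   vertex 3.6 1.1 2.1
   vertex 2.1 0.1 0.7
   vertex 2.0 4.0 1.6
  endloop
 endfacet
 facet normal 0.591 -0.804 -0.059
  outer loop
   vertex 3.6 1.1 2.1
   vertex 2.9 0.6 1.9
   vertex 2.1 0.1 0.7
  endloop
 endfacet
 facet normal 0.634 -0.706 0.316
  outer loop
   vertex 3.6 1.1 2.1
   vertex 4.2 2.4 3.8
   vertex 1.8 0.2 3.7
  endloop
 endfacet
 facet normal 0.546 -0.824 0.150
  outer loop
   vertex 3.6 1.1 2.1
   vertex 1.8 0.2 3.7
   vertex 2.9 0.6 1.9
  endloop
 endfacet
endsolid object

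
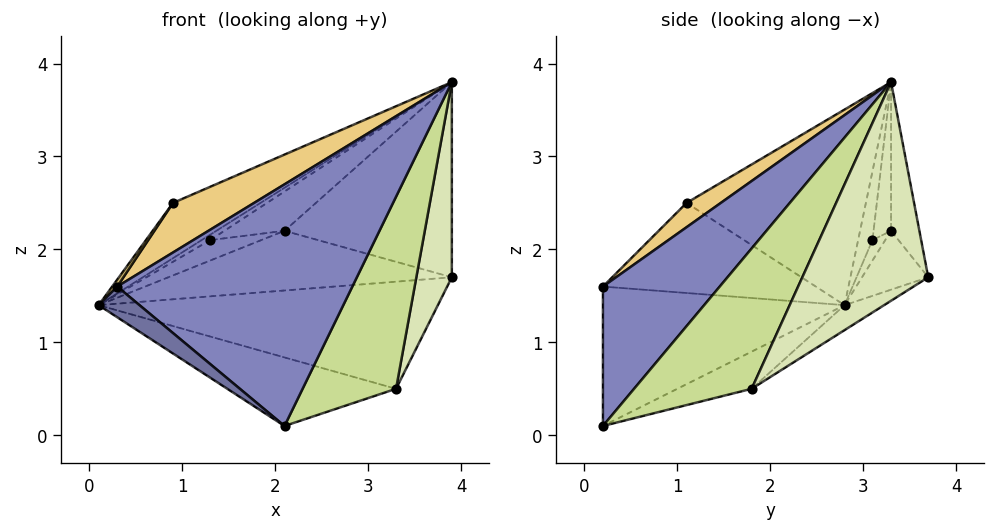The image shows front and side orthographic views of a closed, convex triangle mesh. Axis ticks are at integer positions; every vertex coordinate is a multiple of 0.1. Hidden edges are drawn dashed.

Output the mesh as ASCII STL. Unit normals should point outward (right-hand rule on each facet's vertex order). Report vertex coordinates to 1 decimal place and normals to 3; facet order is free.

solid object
 facet normal -0.636 -0.108 -0.764
  outer loop
   vertex 0.3 0.2 1.6
   vertex 0.1 2.8 1.4
   vertex 2.1 0.2 0.1
  endloop
 endfacet
 facet normal 0.392 -0.790 0.471
  outer loop
   vertex 0.3 0.2 1.6
   vertex 2.1 0.2 0.1
   vertex 3.9 3.3 3.8
  endloop
 endfacet
 facet normal -0.227 0.973 -0.040
  outer loop
   vertex 2.1 3.3 2.2
   vertex 3.9 3.7 1.7
   vertex 0.1 2.8 1.4
  endloop
 endfacet
 facet normal -0.164 0.969 0.185
  outer loop
   vertex 2.1 3.3 2.2
   vertex 3.9 3.3 3.8
   vertex 3.9 3.7 1.7
  endloop
 endfacet
 facet normal -0.152 0.346 -0.926
  outer loop
   vertex 3.3 1.8 0.5
   vertex 2.1 0.2 0.1
   vertex 0.1 2.8 1.4
  endloop
 endfacet
 facet normal -0.064 0.547 -0.835
  outer loop
   vertex 3.3 1.8 0.5
   vertex 0.1 2.8 1.4
   vertex 3.9 3.7 1.7
  endloop
 endfacet
 facet normal 0.775 -0.616 0.139
  outer loop
   vertex 3.3 1.8 0.5
   vertex 3.9 3.3 3.8
   vertex 2.1 0.2 0.1
  endloop
 endfacet
 facet normal 0.961 -0.271 -0.052
  outer loop
   vertex 3.3 1.8 0.5
   vertex 3.9 3.7 1.7
   vertex 3.9 3.3 3.8
  endloop
 endfacet
 facet normal -0.540 0.263 0.800
  outer loop
   vertex 0.9 1.1 2.5
   vertex 3.9 3.3 3.8
   vertex 0.1 2.8 1.4
  endloop
 endfacet
 facet normal -0.823 -0.020 0.568
  outer loop
   vertex 0.9 1.1 2.5
   vertex 0.1 2.8 1.4
   vertex 0.3 0.2 1.6
  endloop
 endfacet
 facet normal 0.324 -0.768 0.552
  outer loop
   vertex 0.9 1.1 2.5
   vertex 0.3 0.2 1.6
   vertex 3.9 3.3 3.8
  endloop
 endfacet
 facet normal -0.536 0.319 0.782
  outer loop
   vertex 1.3 3.1 2.1
   vertex 0.1 2.8 1.4
   vertex 3.9 3.3 3.8
  endloop
 endfacet
 facet normal -0.243 0.970 0.000
  outer loop
   vertex 1.3 3.1 2.1
   vertex 2.1 3.3 2.2
   vertex 0.1 2.8 1.4
  endloop
 endfacet
 facet normal -0.266 0.916 0.300
  outer loop
   vertex 1.3 3.1 2.1
   vertex 3.9 3.3 3.8
   vertex 2.1 3.3 2.2
  endloop
 endfacet
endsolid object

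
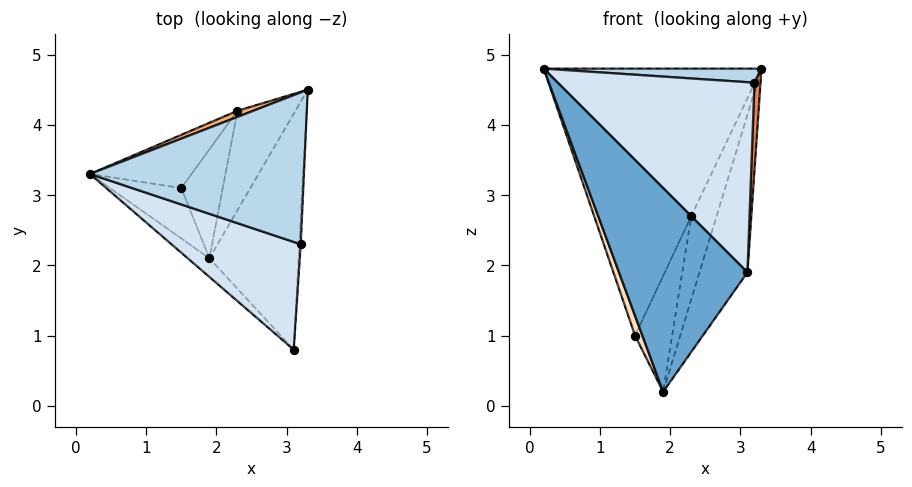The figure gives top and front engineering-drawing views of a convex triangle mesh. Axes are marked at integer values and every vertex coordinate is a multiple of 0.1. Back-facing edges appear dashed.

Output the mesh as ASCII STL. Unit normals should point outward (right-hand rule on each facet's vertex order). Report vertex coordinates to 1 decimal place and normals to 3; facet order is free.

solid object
 facet normal -0.689 -0.722 -0.066
  outer loop
   vertex 1.9 2.1 0.2
   vertex 3.1 0.8 1.9
   vertex 0.2 3.3 4.8
  endloop
 endfacet
 facet normal 0.872 0.272 -0.407
  outer loop
   vertex 1.9 2.1 0.2
   vertex 3.3 4.5 4.8
   vertex 3.1 0.8 1.9
  endloop
 endfacet
 facet normal 0.036 -0.092 0.995
  outer loop
   vertex 3.2 2.3 4.6
   vertex 3.3 4.5 4.8
   vertex 0.2 3.3 4.8
  endloop
 endfacet
 facet normal -0.249 -0.843 0.477
  outer loop
   vertex 3.2 2.3 4.6
   vertex 0.2 3.3 4.8
   vertex 3.1 0.8 1.9
  endloop
 endfacet
 facet normal 0.999 -0.044 -0.012
  outer loop
   vertex 3.2 2.3 4.6
   vertex 3.1 0.8 1.9
   vertex 3.3 4.5 4.8
  endloop
 endfacet
 facet normal -0.361 0.932 0.039
  outer loop
   vertex 2.3 4.2 2.7
   vertex 0.2 3.3 4.8
   vertex 3.3 4.5 4.8
  endloop
 endfacet
 facet normal 0.817 0.371 -0.442
  outer loop
   vertex 2.3 4.2 2.7
   vertex 3.3 4.5 4.8
   vertex 1.9 2.1 0.2
  endloop
 endfacet
 facet normal -0.941 -0.124 -0.315
  outer loop
   vertex 1.5 3.1 1.0
   vertex 1.9 2.1 0.2
   vertex 0.2 3.3 4.8
  endloop
 endfacet
 facet normal -0.573 0.784 -0.237
  outer loop
   vertex 1.5 3.1 1.0
   vertex 0.2 3.3 4.8
   vertex 2.3 4.2 2.7
  endloop
 endfacet
 facet normal 0.412 0.664 -0.624
  outer loop
   vertex 1.5 3.1 1.0
   vertex 2.3 4.2 2.7
   vertex 1.9 2.1 0.2
  endloop
 endfacet
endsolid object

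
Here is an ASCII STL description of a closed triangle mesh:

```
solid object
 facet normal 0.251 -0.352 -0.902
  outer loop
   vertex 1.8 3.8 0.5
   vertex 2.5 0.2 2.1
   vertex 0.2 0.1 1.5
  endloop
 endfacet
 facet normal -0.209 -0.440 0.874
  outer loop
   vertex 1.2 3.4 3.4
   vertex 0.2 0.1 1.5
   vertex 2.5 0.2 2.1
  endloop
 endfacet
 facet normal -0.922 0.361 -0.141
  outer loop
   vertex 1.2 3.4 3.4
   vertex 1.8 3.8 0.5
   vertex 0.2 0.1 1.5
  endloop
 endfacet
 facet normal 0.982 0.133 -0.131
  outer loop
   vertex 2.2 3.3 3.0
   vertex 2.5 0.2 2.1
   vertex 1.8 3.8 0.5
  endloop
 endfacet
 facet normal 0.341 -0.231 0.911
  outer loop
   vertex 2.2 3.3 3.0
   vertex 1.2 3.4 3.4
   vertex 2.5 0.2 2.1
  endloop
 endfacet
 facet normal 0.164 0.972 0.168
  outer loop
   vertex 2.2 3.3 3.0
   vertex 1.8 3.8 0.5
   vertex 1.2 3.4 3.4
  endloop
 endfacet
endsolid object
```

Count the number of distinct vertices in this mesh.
5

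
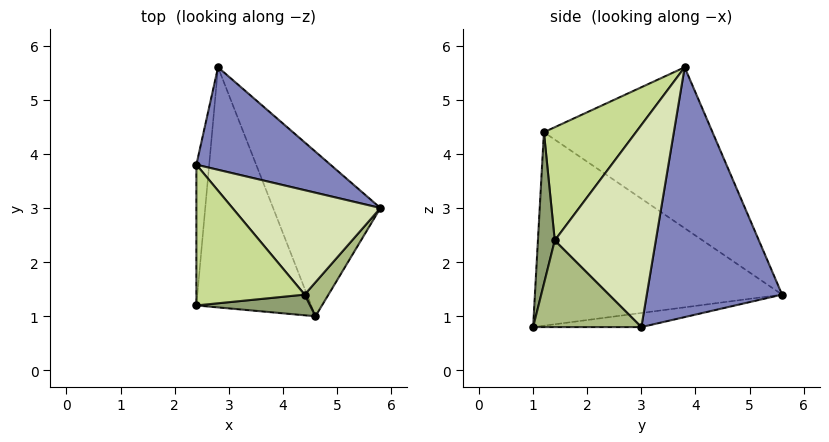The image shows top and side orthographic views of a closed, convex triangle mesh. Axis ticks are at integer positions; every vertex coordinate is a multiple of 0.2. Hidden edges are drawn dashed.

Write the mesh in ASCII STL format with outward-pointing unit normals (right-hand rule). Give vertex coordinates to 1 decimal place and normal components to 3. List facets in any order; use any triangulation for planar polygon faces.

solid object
 facet normal -0.996 0.037 -0.079
  outer loop
   vertex 2.4 3.8 5.6
   vertex 2.8 5.6 1.4
   vertex 2.4 1.2 4.4
  endloop
 endfacet
 facet normal 0.652 0.672 0.350
  outer loop
   vertex 2.4 3.8 5.6
   vertex 5.8 3.0 0.8
   vertex 2.8 5.6 1.4
  endloop
 endfacet
 facet normal -0.830 -0.261 -0.493
  outer loop
   vertex 4.6 1.0 0.8
   vertex 2.4 1.2 4.4
   vertex 2.8 5.6 1.4
  endloop
 endfacet
 facet normal -0.130 0.078 -0.988
  outer loop
   vertex 4.6 1.0 0.8
   vertex 2.8 5.6 1.4
   vertex 5.8 3.0 0.8
  endloop
 endfacet
 facet normal 0.358 -0.894 0.268
  outer loop
   vertex 4.4 1.4 2.4
   vertex 2.4 1.2 4.4
   vertex 4.6 1.0 0.8
  endloop
 endfacet
 facet normal 0.835 -0.501 0.230
  outer loop
   vertex 4.4 1.4 2.4
   vertex 4.6 1.0 0.8
   vertex 5.8 3.0 0.8
  endloop
 endfacet
 facet normal 0.689 -0.304 0.658
  outer loop
   vertex 4.4 1.4 2.4
   vertex 2.4 3.8 5.6
   vertex 2.4 1.2 4.4
  endloop
 endfacet
 facet normal 0.802 -0.115 0.587
  outer loop
   vertex 4.4 1.4 2.4
   vertex 5.8 3.0 0.8
   vertex 2.4 3.8 5.6
  endloop
 endfacet
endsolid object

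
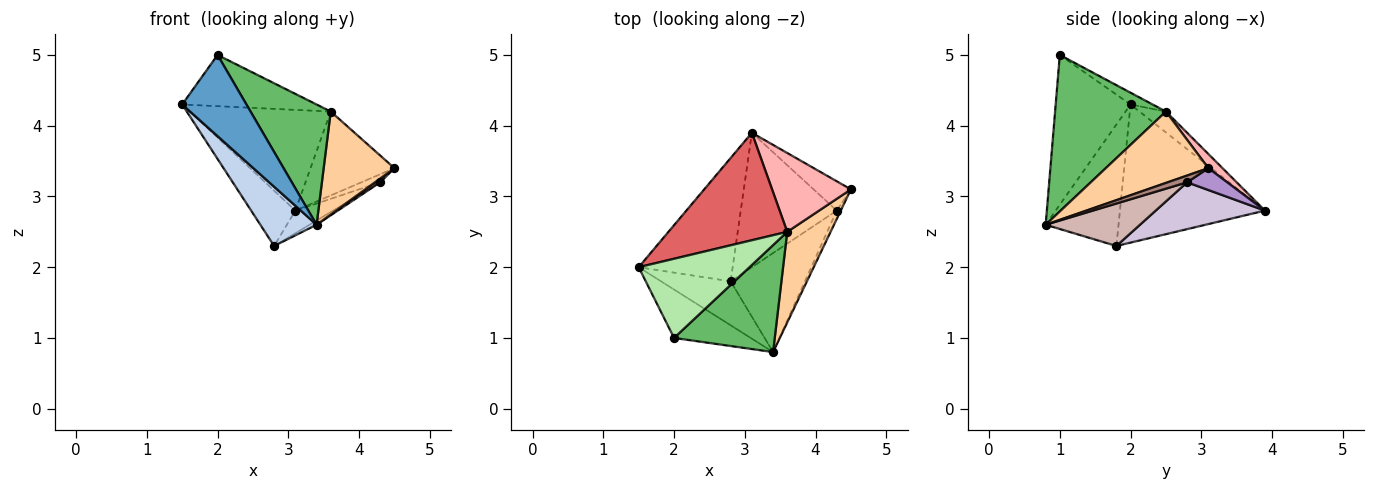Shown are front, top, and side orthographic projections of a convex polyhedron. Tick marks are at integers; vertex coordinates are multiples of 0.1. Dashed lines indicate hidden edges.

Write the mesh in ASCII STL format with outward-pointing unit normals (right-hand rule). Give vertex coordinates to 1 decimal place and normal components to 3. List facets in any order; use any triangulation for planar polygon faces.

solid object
 facet normal -0.707 -0.607 -0.362
  outer loop
   vertex 2.0 1.0 5.0
   vertex 1.5 2.0 4.3
   vertex 3.4 0.8 2.6
  endloop
 endfacet
 facet normal -0.721 -0.556 -0.413
  outer loop
   vertex 2.8 1.8 2.3
   vertex 3.4 0.8 2.6
   vertex 1.5 2.0 4.3
  endloop
 endfacet
 facet normal -0.802 0.244 -0.546
  outer loop
   vertex 2.8 1.8 2.3
   vertex 1.5 2.0 4.3
   vertex 3.1 3.9 2.8
  endloop
 endfacet
 facet normal 0.736 -0.508 0.447
  outer loop
   vertex 3.6 2.5 4.2
   vertex 3.4 0.8 2.6
   vertex 4.5 3.1 3.4
  endloop
 endfacet
 facet normal 0.718 -0.520 0.462
  outer loop
   vertex 3.6 2.5 4.2
   vertex 2.0 1.0 5.0
   vertex 3.4 0.8 2.6
  endloop
 endfacet
 facet normal -0.089 0.541 0.836
  outer loop
   vertex 3.6 2.5 4.2
   vertex 1.5 2.0 4.3
   vertex 2.0 1.0 5.0
  endloop
 endfacet
 facet normal -0.127 0.678 0.724
  outer loop
   vertex 3.6 2.5 4.2
   vertex 3.1 3.9 2.8
   vertex 1.5 2.0 4.3
  endloop
 endfacet
 facet normal 0.122 0.723 0.680
  outer loop
   vertex 3.6 2.5 4.2
   vertex 4.5 3.1 3.4
   vertex 3.1 3.9 2.8
  endloop
 endfacet
 facet normal 0.492 0.232 -0.839
  outer loop
   vertex 4.3 2.8 3.2
   vertex 3.1 3.9 2.8
   vertex 4.5 3.1 3.4
  endloop
 endfacet
 facet normal 0.433 0.150 -0.889
  outer loop
   vertex 4.3 2.8 3.2
   vertex 2.8 1.8 2.3
   vertex 3.1 3.9 2.8
  endloop
 endfacet
 facet normal 0.838 -0.229 -0.495
  outer loop
   vertex 4.3 2.8 3.2
   vertex 4.5 3.1 3.4
   vertex 3.4 0.8 2.6
  endloop
 endfacet
 facet normal 0.496 0.037 -0.868
  outer loop
   vertex 4.3 2.8 3.2
   vertex 3.4 0.8 2.6
   vertex 2.8 1.8 2.3
  endloop
 endfacet
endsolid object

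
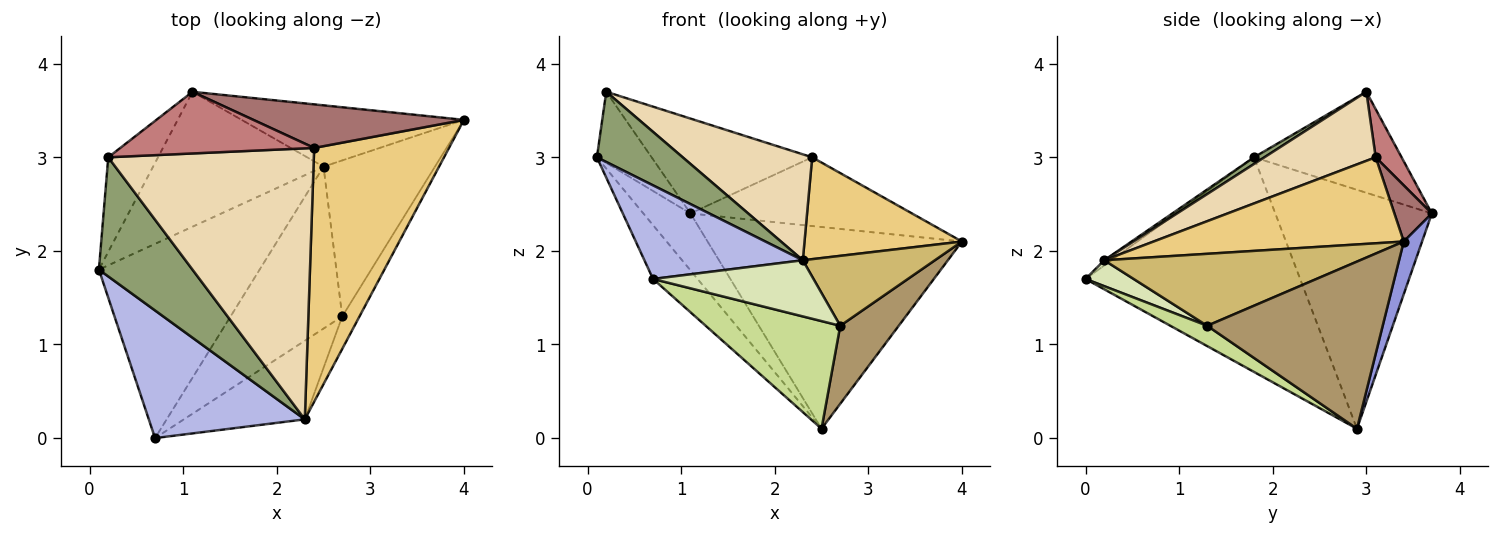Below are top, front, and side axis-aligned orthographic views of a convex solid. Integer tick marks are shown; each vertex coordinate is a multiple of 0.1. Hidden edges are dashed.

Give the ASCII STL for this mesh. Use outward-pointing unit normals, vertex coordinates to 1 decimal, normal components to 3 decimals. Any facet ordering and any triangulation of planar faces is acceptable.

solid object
 facet normal -0.790 0.164 -0.591
  outer loop
   vertex 2.5 2.9 0.1
   vertex 0.7 0.0 1.7
   vertex 0.1 1.8 3.0
  endloop
 endfacet
 facet normal -0.791 0.238 -0.564
  outer loop
   vertex 1.1 3.7 2.4
   vertex 2.5 2.9 0.1
   vertex 0.1 1.8 3.0
  endloop
 endfacet
 facet normal 0.069 0.955 -0.290
  outer loop
   vertex 1.1 3.7 2.4
   vertex 4.0 3.4 2.1
   vertex 2.5 2.9 0.1
  endloop
 endfacet
 facet normal -0.027 -0.591 0.806
  outer loop
   vertex 2.3 0.2 1.9
   vertex 0.1 1.8 3.0
   vertex 0.7 0.0 1.7
  endloop
 endfacet
 facet normal 0.061 -0.507 0.860
  outer loop
   vertex 0.2 3.0 3.7
   vertex 0.1 1.8 3.0
   vertex 2.3 0.2 1.9
  endloop
 endfacet
 facet normal -0.851 0.316 -0.419
  outer loop
   vertex 0.2 3.0 3.7
   vertex 1.1 3.7 2.4
   vertex 0.1 1.8 3.0
  endloop
 endfacet
 facet normal 0.150 -0.547 -0.823
  outer loop
   vertex 2.7 1.3 1.2
   vertex 0.7 0.0 1.7
   vertex 2.5 2.9 0.1
  endloop
 endfacet
 facet normal 0.172 -0.573 -0.802
  outer loop
   vertex 2.7 1.3 1.2
   vertex 2.3 0.2 1.9
   vertex 0.7 0.0 1.7
  endloop
 endfacet
 facet normal 0.802 -0.267 -0.535
  outer loop
   vertex 2.7 1.3 1.2
   vertex 2.5 2.9 0.1
   vertex 4.0 3.4 2.1
  endloop
 endfacet
 facet normal 0.869 -0.449 -0.208
  outer loop
   vertex 2.7 1.3 1.2
   vertex 4.0 3.4 2.1
   vertex 2.3 0.2 1.9
  endloop
 endfacet
 facet normal 0.509 -0.321 0.799
  outer loop
   vertex 2.4 3.1 3.0
   vertex 2.3 0.2 1.9
   vertex 4.0 3.4 2.1
  endloop
 endfacet
 facet normal 0.299 -0.347 0.889
  outer loop
   vertex 2.4 3.1 3.0
   vertex 0.2 3.0 3.7
   vertex 2.3 0.2 1.9
  endloop
 endfacet
 facet normal 0.141 0.836 0.530
  outer loop
   vertex 2.4 3.1 3.0
   vertex 4.0 3.4 2.1
   vertex 1.1 3.7 2.4
  endloop
 endfacet
 facet normal 0.134 0.831 0.540
  outer loop
   vertex 2.4 3.1 3.0
   vertex 1.1 3.7 2.4
   vertex 0.2 3.0 3.7
  endloop
 endfacet
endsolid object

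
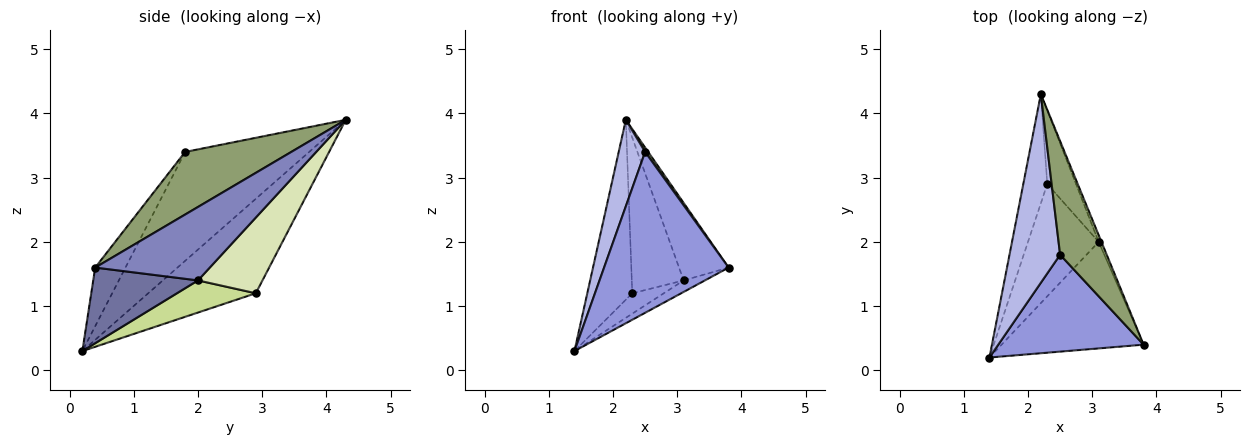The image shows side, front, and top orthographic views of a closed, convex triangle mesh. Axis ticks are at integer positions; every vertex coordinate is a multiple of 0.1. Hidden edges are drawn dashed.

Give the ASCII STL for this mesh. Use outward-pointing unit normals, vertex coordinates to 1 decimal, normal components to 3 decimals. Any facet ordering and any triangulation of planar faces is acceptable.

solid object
 facet normal 0.468 0.095 -0.879
  outer loop
   vertex 3.1 2.0 1.4
   vertex 3.8 0.4 1.6
   vertex 1.4 0.2 0.3
  endloop
 endfacet
 facet normal 0.917 0.397 -0.035
  outer loop
   vertex 3.1 2.0 1.4
   vertex 2.2 4.3 3.9
   vertex 3.8 0.4 1.6
  endloop
 endfacet
 facet normal -0.204 -0.839 0.505
  outer loop
   vertex 2.5 1.8 3.4
   vertex 1.4 0.2 0.3
   vertex 3.8 0.4 1.6
  endloop
 endfacet
 facet normal -0.890 -0.190 0.414
  outer loop
   vertex 2.5 1.8 3.4
   vertex 2.2 4.3 3.9
   vertex 1.4 0.2 0.3
  endloop
 endfacet
 facet normal 0.802 -0.023 0.597
  outer loop
   vertex 2.5 1.8 3.4
   vertex 3.8 0.4 1.6
   vertex 2.2 4.3 3.9
  endloop
 endfacet
 facet normal -0.898 0.375 -0.228
  outer loop
   vertex 2.3 2.9 1.2
   vertex 1.4 0.2 0.3
   vertex 2.2 4.3 3.9
  endloop
 endfacet
 facet normal 0.408 0.163 -0.898
  outer loop
   vertex 2.3 2.9 1.2
   vertex 3.1 2.0 1.4
   vertex 1.4 0.2 0.3
  endloop
 endfacet
 facet normal 0.747 0.601 -0.284
  outer loop
   vertex 2.3 2.9 1.2
   vertex 2.2 4.3 3.9
   vertex 3.1 2.0 1.4
  endloop
 endfacet
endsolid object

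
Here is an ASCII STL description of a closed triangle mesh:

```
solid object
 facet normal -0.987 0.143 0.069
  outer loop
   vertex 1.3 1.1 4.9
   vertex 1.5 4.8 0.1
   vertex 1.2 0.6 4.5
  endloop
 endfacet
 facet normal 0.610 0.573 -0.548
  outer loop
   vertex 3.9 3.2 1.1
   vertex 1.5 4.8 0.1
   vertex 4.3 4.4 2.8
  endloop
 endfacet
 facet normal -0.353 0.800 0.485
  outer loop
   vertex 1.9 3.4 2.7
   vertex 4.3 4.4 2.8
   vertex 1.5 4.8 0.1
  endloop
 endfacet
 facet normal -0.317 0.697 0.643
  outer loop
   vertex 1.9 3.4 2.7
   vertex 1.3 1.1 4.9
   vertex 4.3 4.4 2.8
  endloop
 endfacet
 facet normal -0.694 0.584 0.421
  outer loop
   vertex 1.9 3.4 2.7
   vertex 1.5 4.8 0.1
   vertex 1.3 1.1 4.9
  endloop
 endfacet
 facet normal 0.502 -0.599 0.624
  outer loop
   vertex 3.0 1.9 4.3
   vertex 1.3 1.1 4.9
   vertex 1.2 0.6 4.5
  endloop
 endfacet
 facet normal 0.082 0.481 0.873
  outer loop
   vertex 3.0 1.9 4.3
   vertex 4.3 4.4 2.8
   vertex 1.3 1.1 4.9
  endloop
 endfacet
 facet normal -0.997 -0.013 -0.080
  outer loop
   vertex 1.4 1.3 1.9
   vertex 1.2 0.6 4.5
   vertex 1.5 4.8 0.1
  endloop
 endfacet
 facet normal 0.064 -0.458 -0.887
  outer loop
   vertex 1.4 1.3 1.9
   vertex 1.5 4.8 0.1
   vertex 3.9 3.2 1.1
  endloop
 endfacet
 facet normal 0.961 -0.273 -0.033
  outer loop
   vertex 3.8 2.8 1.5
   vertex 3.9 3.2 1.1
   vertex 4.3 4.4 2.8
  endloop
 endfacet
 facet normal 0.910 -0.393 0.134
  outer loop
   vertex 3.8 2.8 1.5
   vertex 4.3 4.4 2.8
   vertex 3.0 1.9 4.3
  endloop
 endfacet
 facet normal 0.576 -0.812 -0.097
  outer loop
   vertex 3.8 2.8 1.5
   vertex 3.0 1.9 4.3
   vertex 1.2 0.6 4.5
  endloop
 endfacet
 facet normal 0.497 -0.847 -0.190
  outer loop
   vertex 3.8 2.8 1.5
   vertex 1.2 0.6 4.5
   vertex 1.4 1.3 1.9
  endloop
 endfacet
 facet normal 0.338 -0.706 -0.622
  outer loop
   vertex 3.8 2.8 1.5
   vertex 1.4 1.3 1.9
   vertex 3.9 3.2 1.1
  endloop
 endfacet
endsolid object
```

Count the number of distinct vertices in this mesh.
9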